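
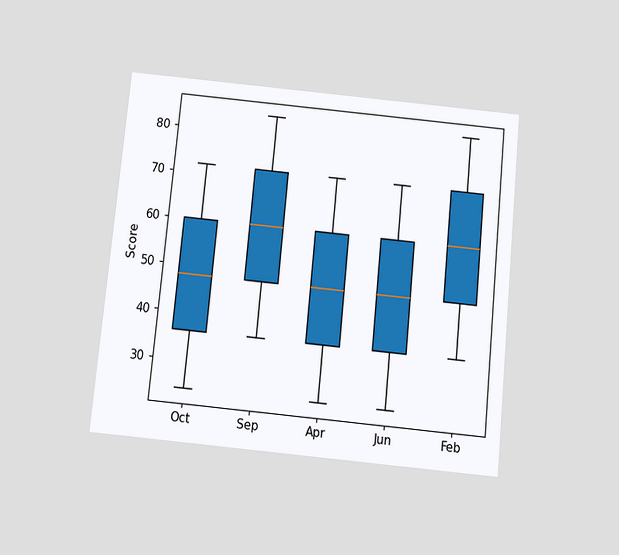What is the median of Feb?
60

The chart is tilted about 6° clockwise and viewed slightly from below. The median line in the Feb box sits at 60.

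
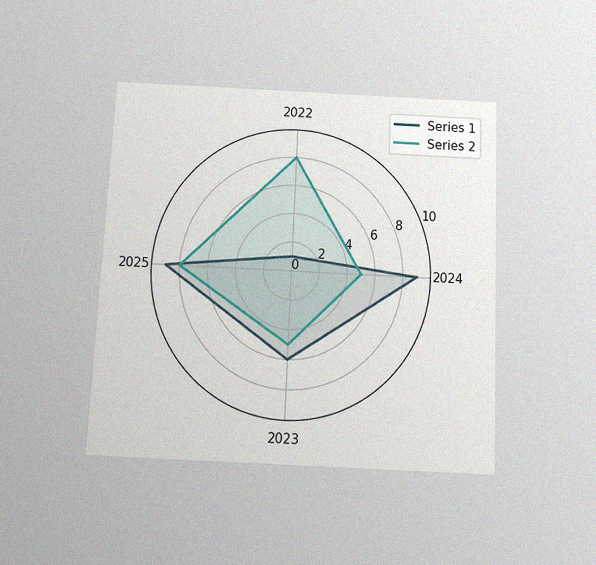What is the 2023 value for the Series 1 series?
6

The chart is tilted about 3° clockwise and viewed slightly from below, with some photo noise. On the 2023 axis, Series 1 reaches 6.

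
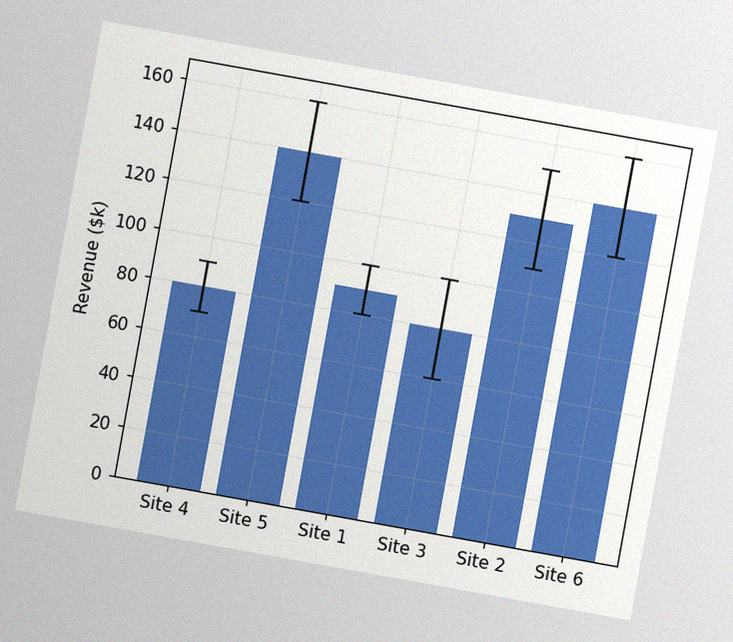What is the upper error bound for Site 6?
$160k

The chart is tilted about 10° clockwise, with some photo noise. The Site 6 bar's upper whisker reaches $160k.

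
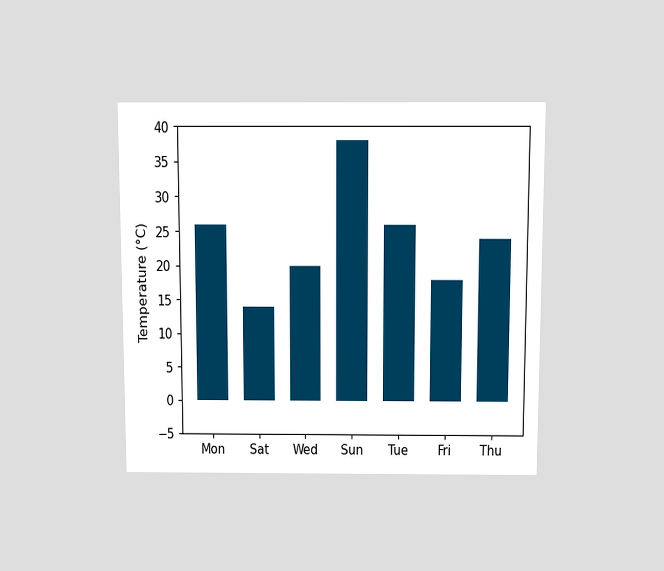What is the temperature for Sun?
The chart is viewed slightly from above. Reading along the chart's y-axis, the Sun bar reaches 38°C.

38°C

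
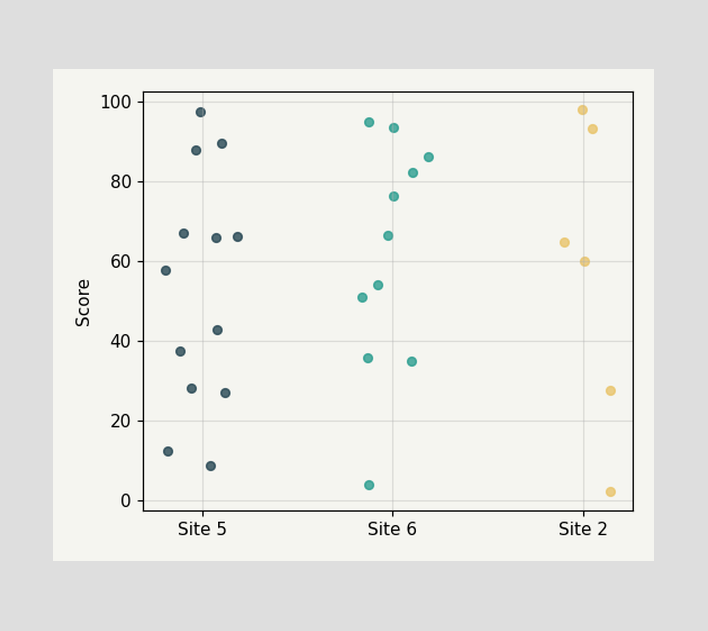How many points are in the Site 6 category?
11

Counting the markers in the Site 6 column gives 11.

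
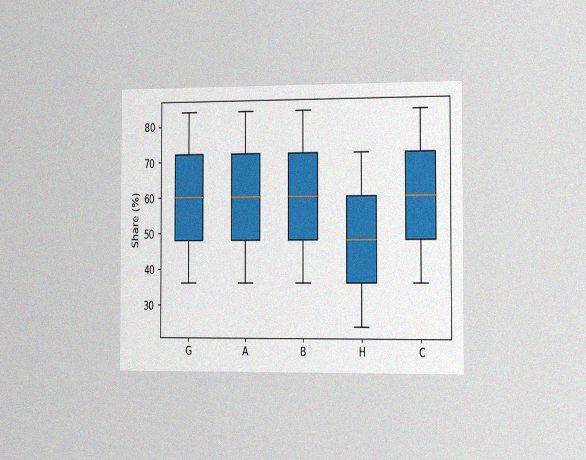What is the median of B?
60%

The chart is viewed slightly from the right, with some photo noise. The median line in the B box sits at 60%.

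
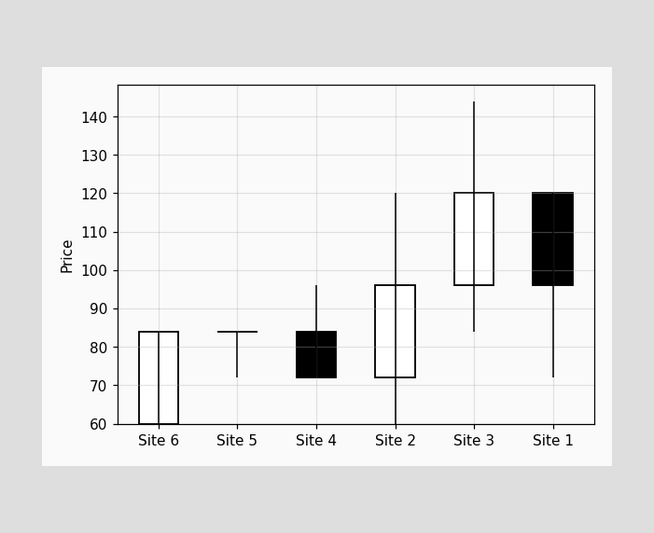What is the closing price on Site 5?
The Site 5 candle closes at 84.

84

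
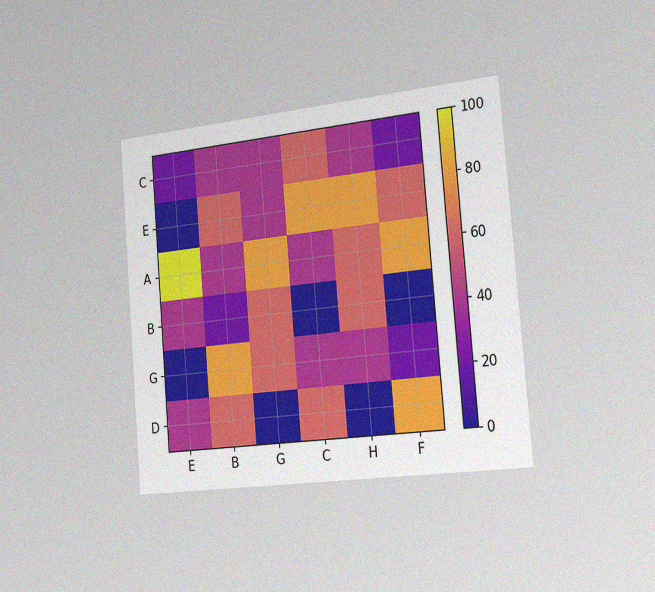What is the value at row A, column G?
80

The chart is tilted about 5° counter-clockwise and viewed slightly from the right, with some photo noise. Matching cell (A, G) against the colorbar gives 80.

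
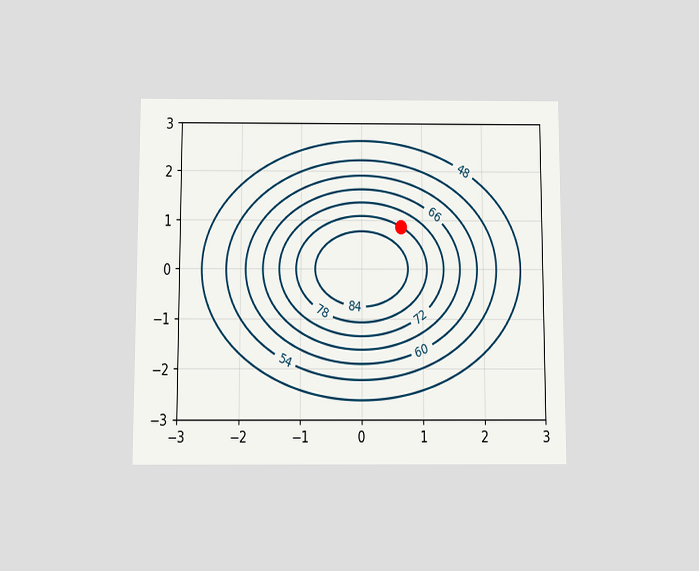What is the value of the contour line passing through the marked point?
The chart is viewed slightly from below. The marked point sits on the contour labelled 78.

78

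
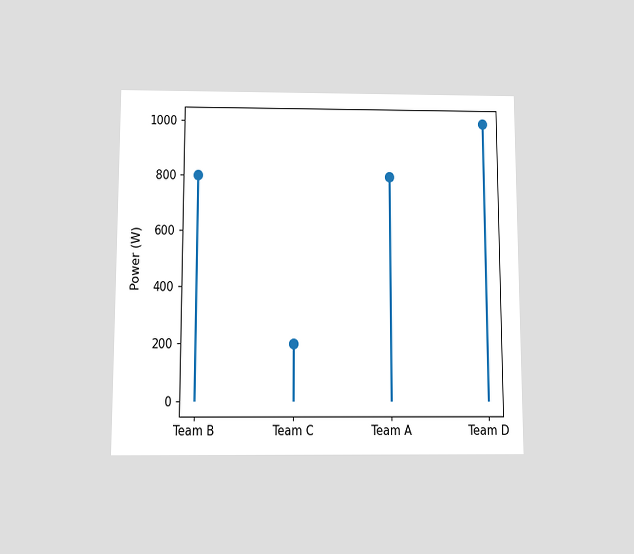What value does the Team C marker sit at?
The chart is viewed slightly from below. The Team C marker sits at 200W.

200W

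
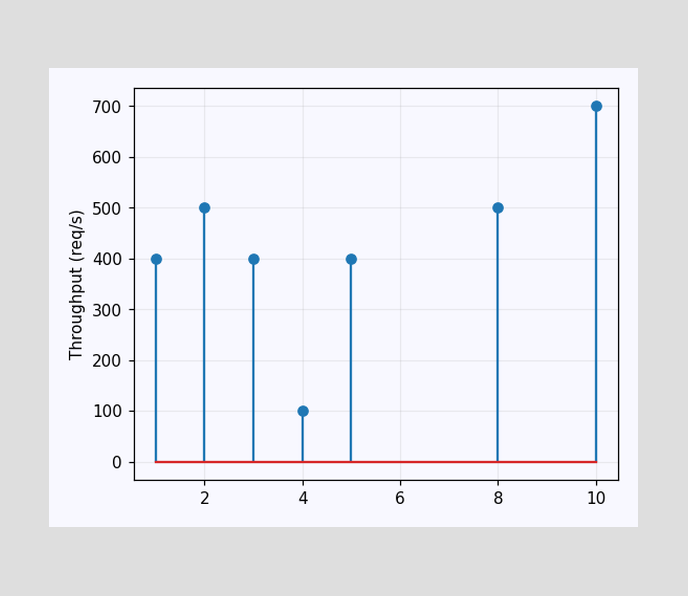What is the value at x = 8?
The stem at x=8 reaches 500req/s.

500req/s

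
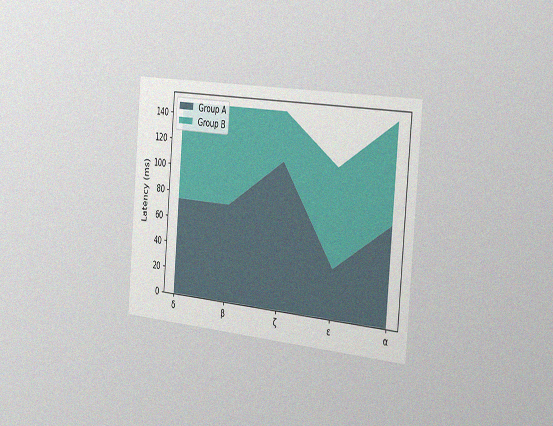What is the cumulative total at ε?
111ms

The chart is tilted about 5° clockwise and viewed slightly from the right, with some photo noise. The stacked total at ε reaches 111ms.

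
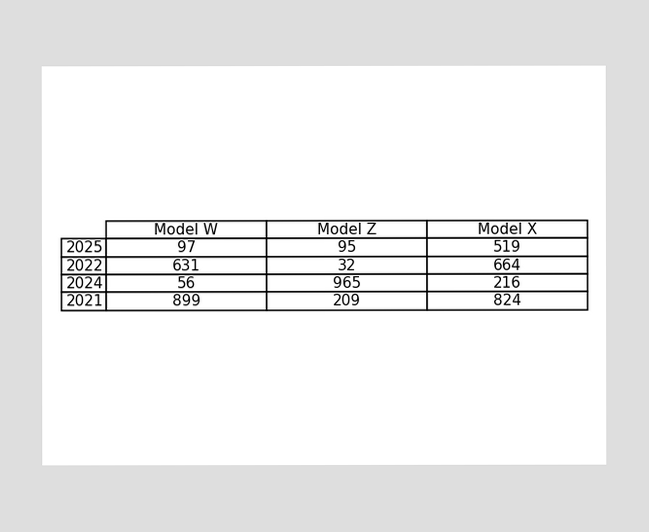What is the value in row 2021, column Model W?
The (2021, Model W) cell reads 899.

899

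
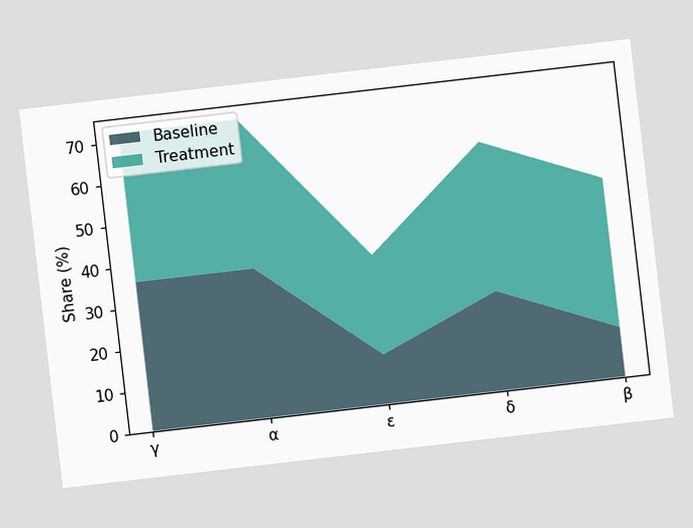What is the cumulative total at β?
48%

The chart is tilted about 7° counter-clockwise. The stacked total at β reaches 48%.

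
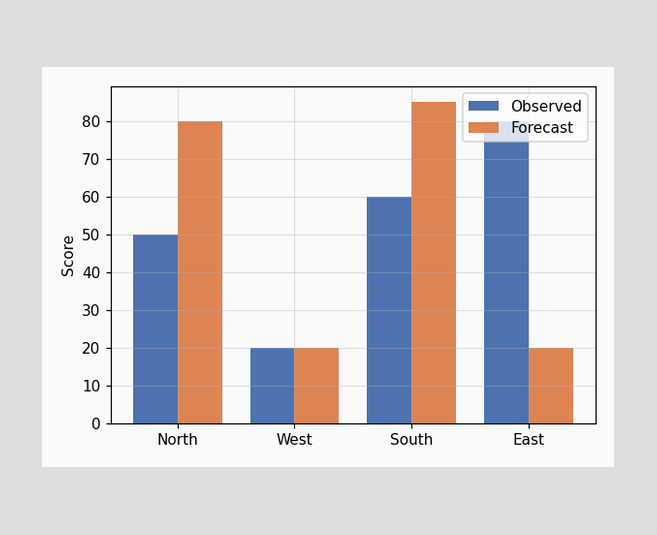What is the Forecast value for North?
The Forecast bar at North reaches 80 on the y-axis.

80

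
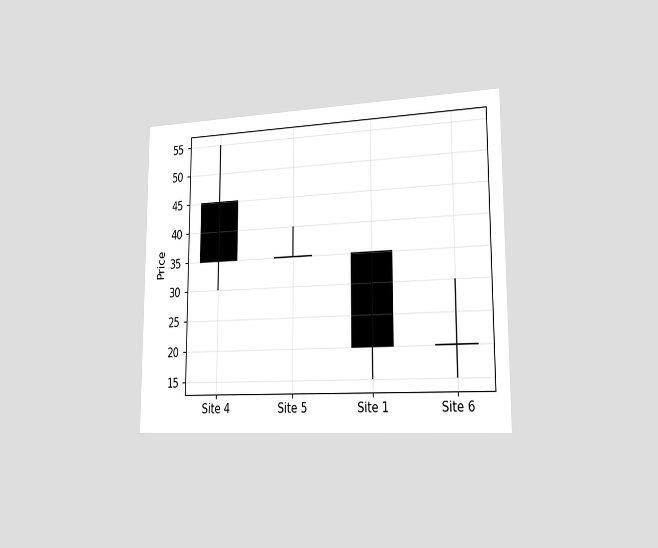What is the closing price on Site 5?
35

The chart is viewed slightly from the right. The Site 5 candle closes at 35.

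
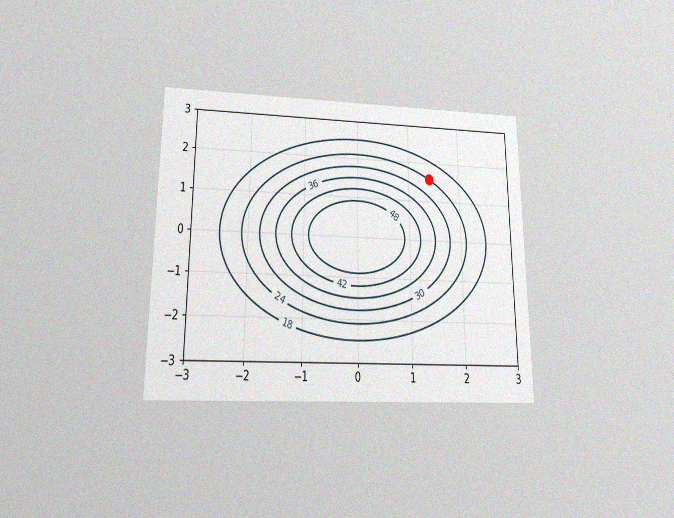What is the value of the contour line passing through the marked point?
24

The chart is viewed slightly from below, with some photo noise. The marked point sits on the contour labelled 24.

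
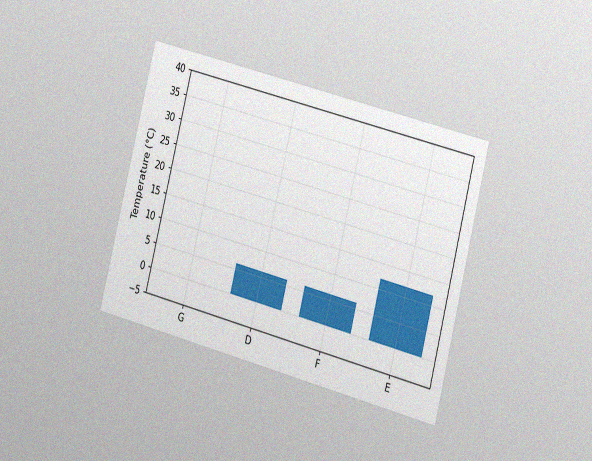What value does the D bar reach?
The chart is tilted about 14° clockwise and viewed slightly from the right, with some photo noise. Reading along the chart's y-axis, the D bar reaches 6°C.

6°C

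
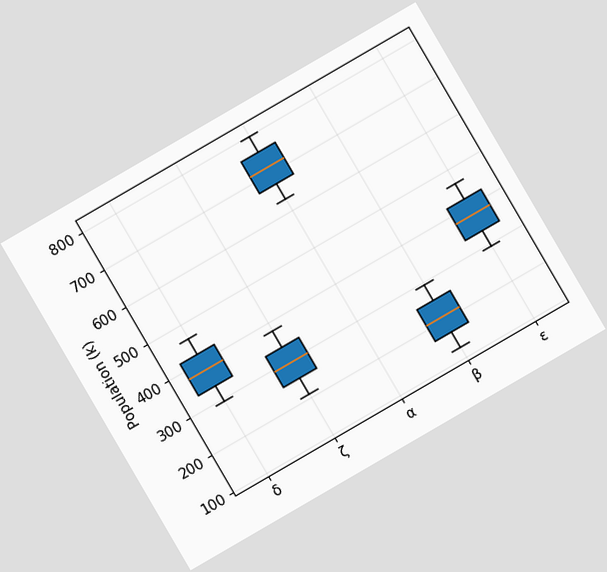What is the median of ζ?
The chart is tilted about 30° counter-clockwise. The median line in the ζ box sits at 294k.

294k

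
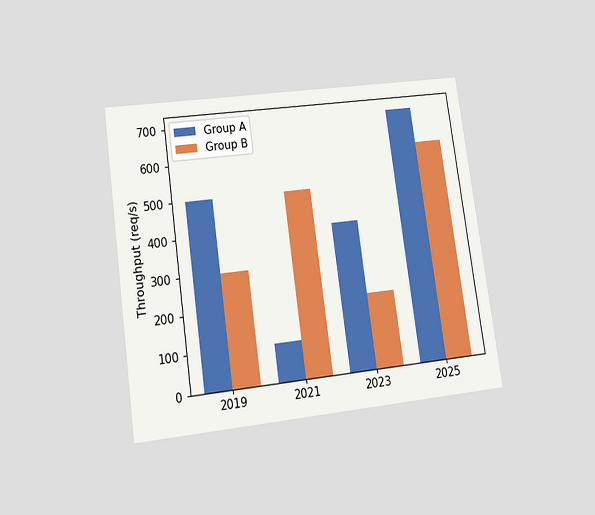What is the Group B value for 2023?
200req/s

The chart is tilted about 8° counter-clockwise and viewed at a slight angle. The Group B bar at 2023 reaches 200req/s on the y-axis.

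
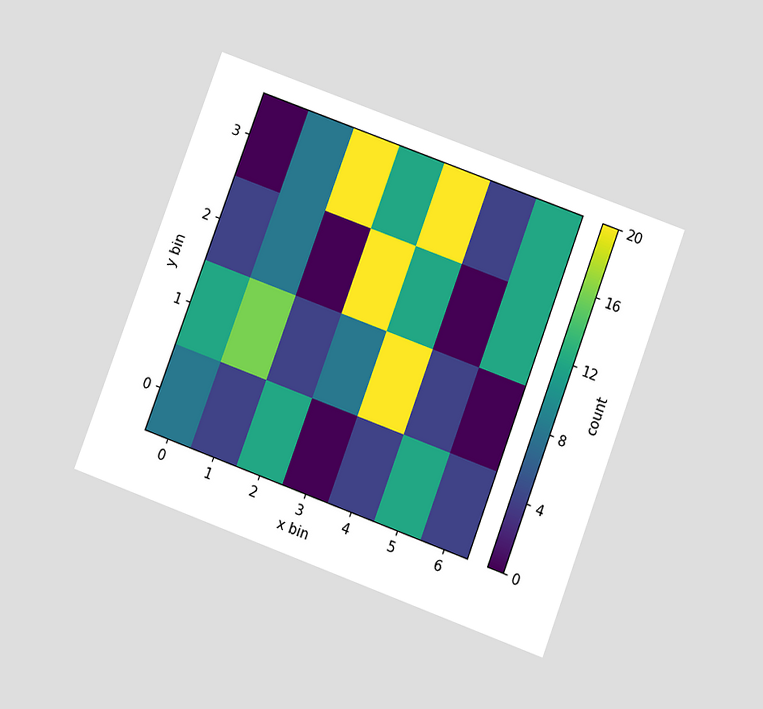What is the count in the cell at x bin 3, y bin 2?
20

The chart is tilted about 20° clockwise and viewed slightly from below. Matching the cell (3, 2) against the colorbar gives 20.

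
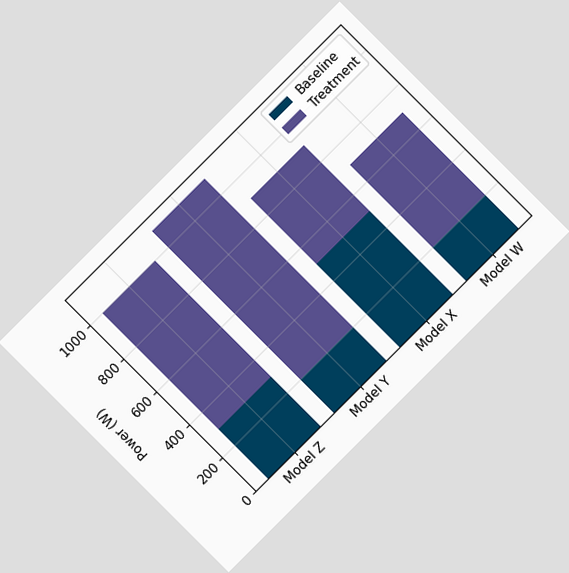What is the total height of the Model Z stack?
1000W

The chart is tilted about 45° counter-clockwise. The Model Z stack's top reaches 1000W on the y-axis.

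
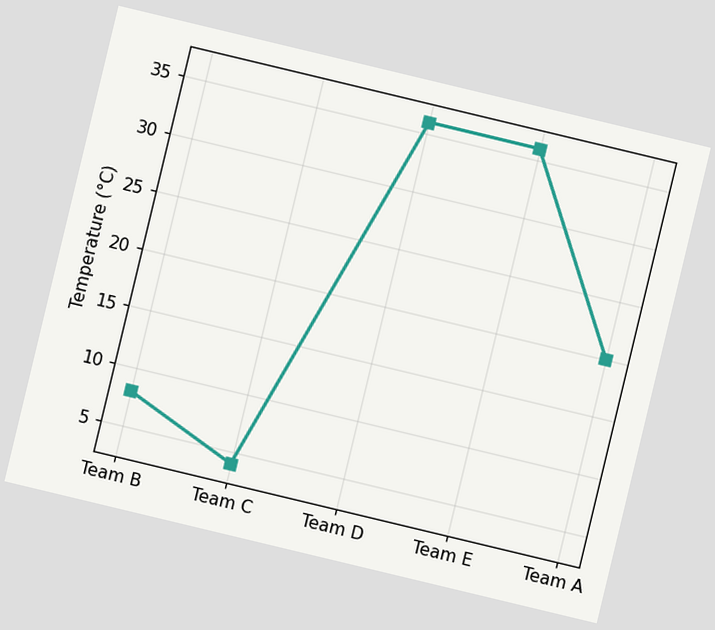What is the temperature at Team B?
8°C

The chart is tilted about 13° clockwise. At Team B, the line is at 8°C.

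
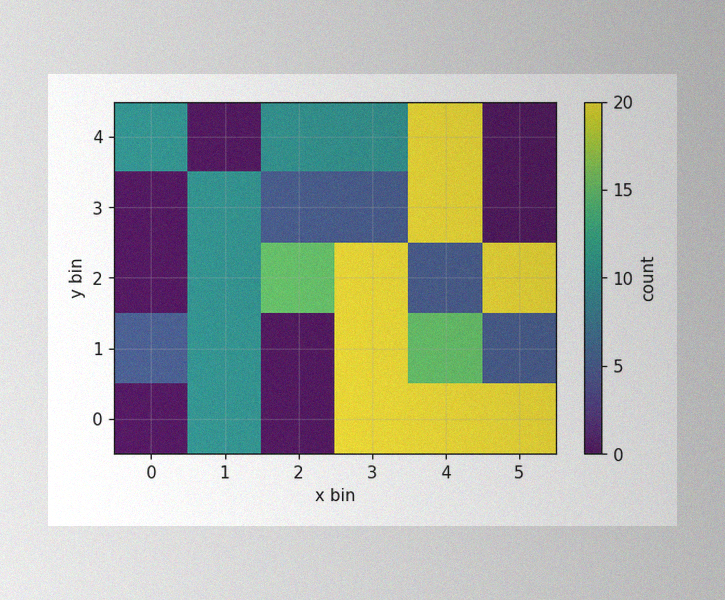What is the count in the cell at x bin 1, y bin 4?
The image has some photo noise and uneven lighting. Matching the cell (1, 4) against the colorbar gives 0.

0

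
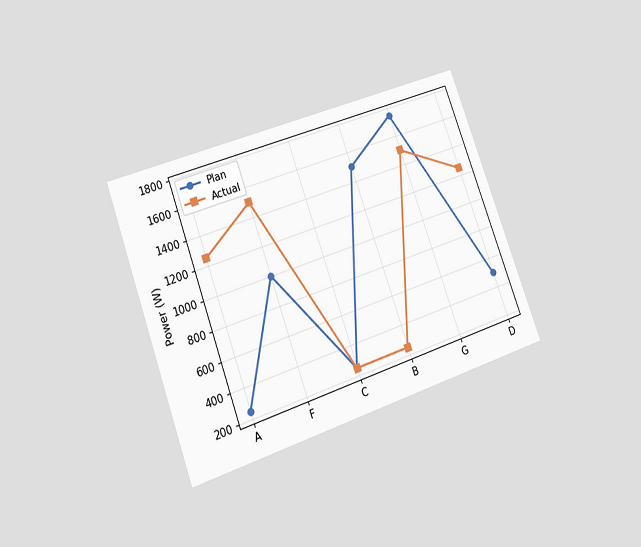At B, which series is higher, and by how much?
The chart is tilted about 20° counter-clockwise and viewed at a slight angle. At B, Plan sits above the other line by 1250W.

Plan, by 1250W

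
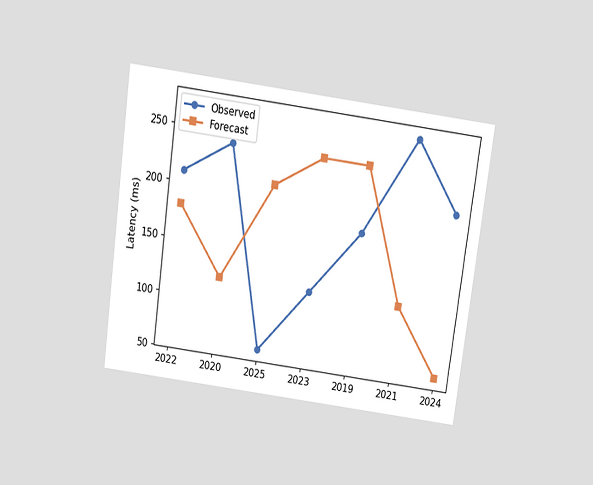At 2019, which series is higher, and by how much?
The chart is tilted about 8° clockwise and viewed slightly from above. At 2019, Forecast sits above the other line by 60ms.

Forecast, by 60ms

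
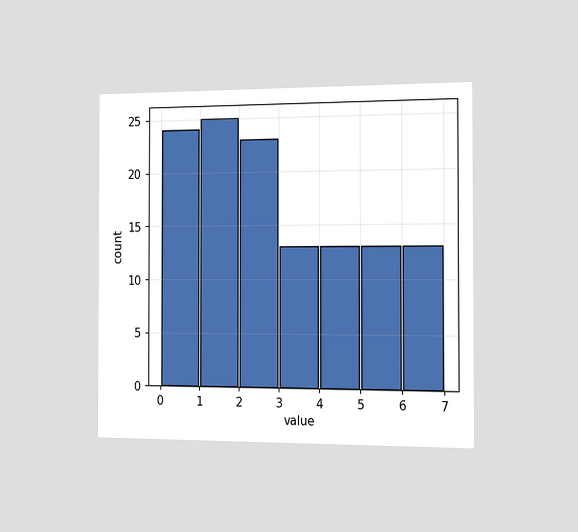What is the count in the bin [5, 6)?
The chart is viewed slightly from the right. The [5, 6) bin has height 13.

13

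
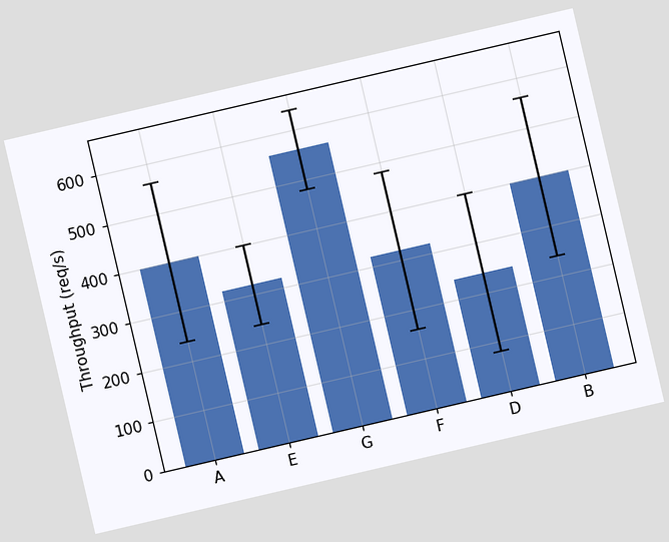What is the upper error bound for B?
560req/s

The chart is tilted about 13° counter-clockwise. The B bar's upper whisker reaches 560req/s.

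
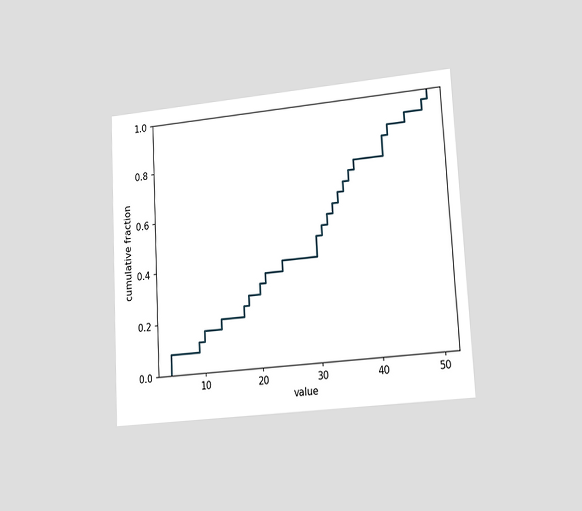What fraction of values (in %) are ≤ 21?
The chart is tilted about 3° counter-clockwise and viewed slightly from the right. At x=21 the ECDF step is at 36%.

36%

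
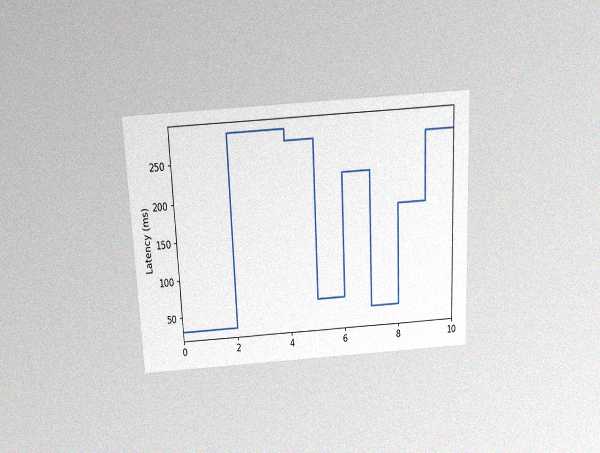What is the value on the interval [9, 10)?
The chart is tilted about 3° counter-clockwise and viewed slightly from above, with some photo noise. On [9, 10) the step sits at 270ms.

270ms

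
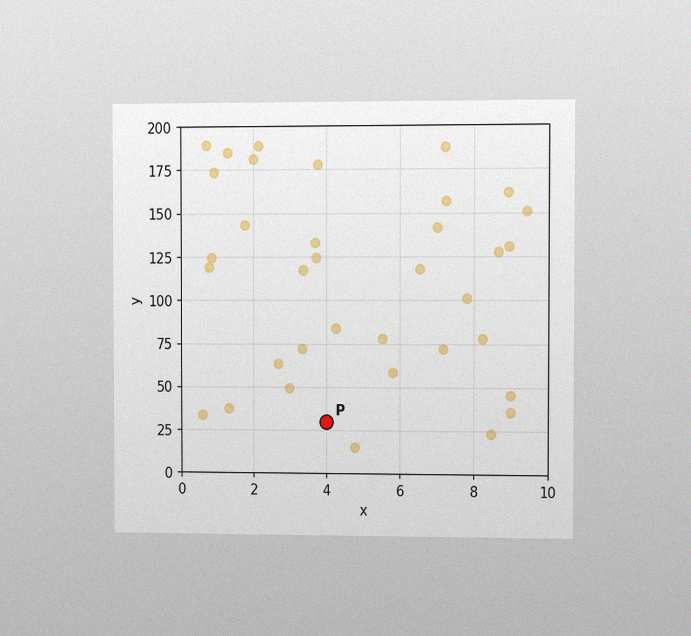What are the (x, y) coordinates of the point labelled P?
The chart is viewed slightly from the right, with some photo noise. Following the gridlines from P to each axis, P sits at (4, 30).

(4, 30)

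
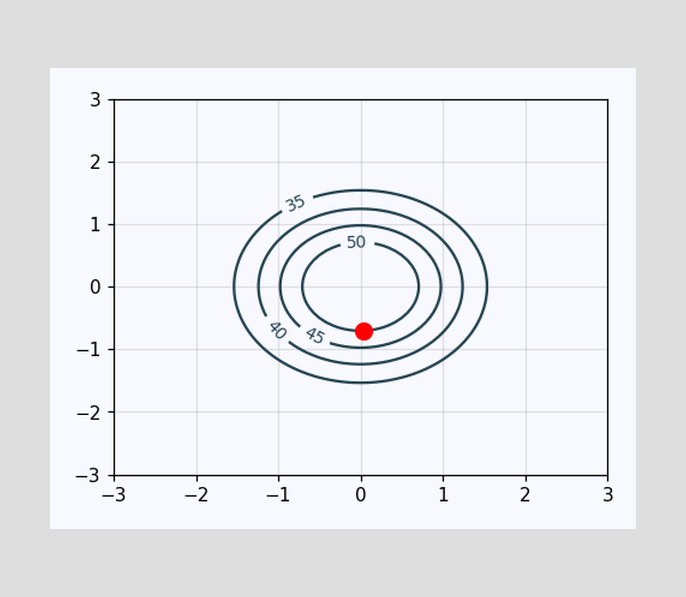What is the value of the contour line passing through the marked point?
50

The marked point sits on the contour labelled 50.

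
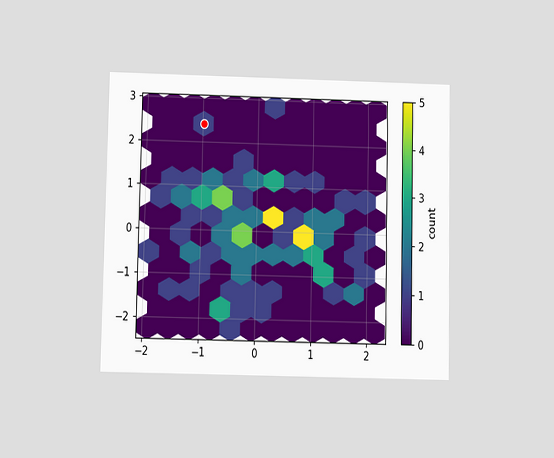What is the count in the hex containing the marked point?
The chart is viewed slightly from below. The marked hex reads 1 on the colorbar.

1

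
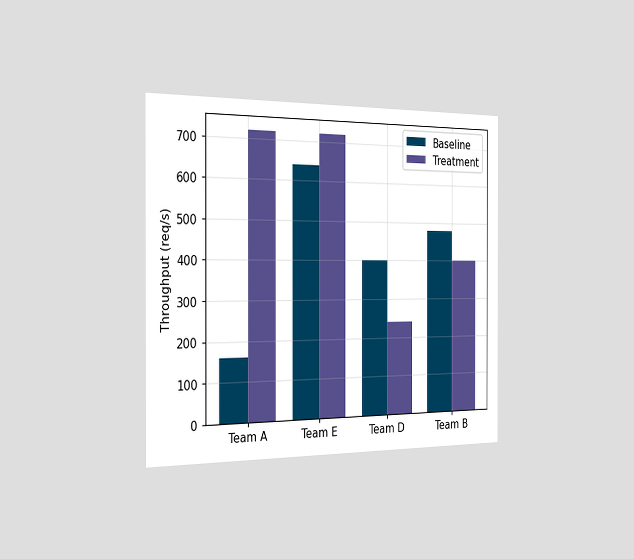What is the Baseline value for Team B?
The chart is viewed slightly from the left. The Baseline bar at Team B reaches 480req/s on the y-axis.

480req/s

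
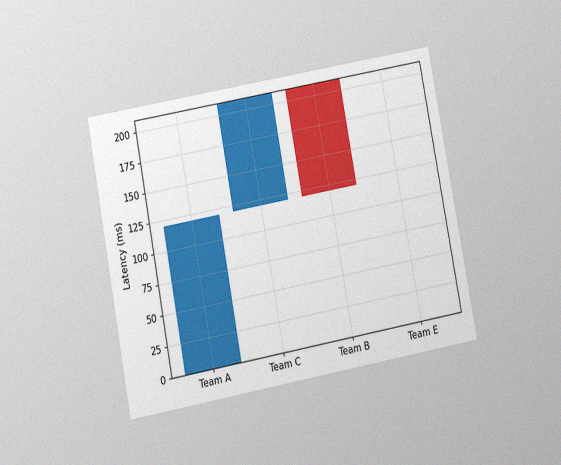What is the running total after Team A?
120ms

The chart is tilted about 11° counter-clockwise and viewed at a slight angle, with some photo noise. After Team A the running total reaches 120ms.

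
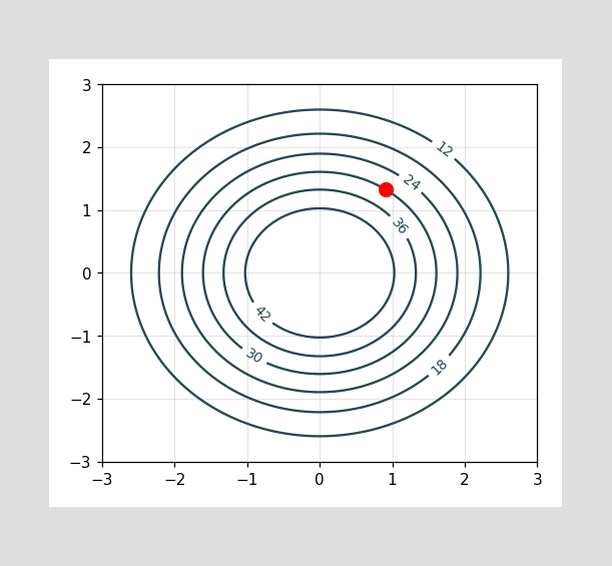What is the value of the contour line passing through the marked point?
30

The marked point sits on the contour labelled 30.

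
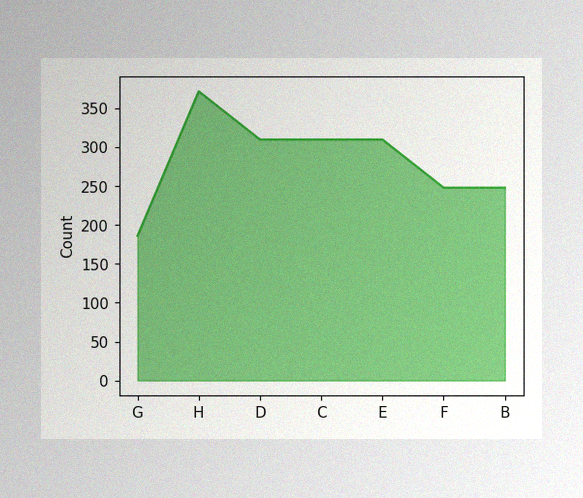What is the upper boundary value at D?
310

The image has some photo noise and uneven lighting. At D the upper boundary is at 310.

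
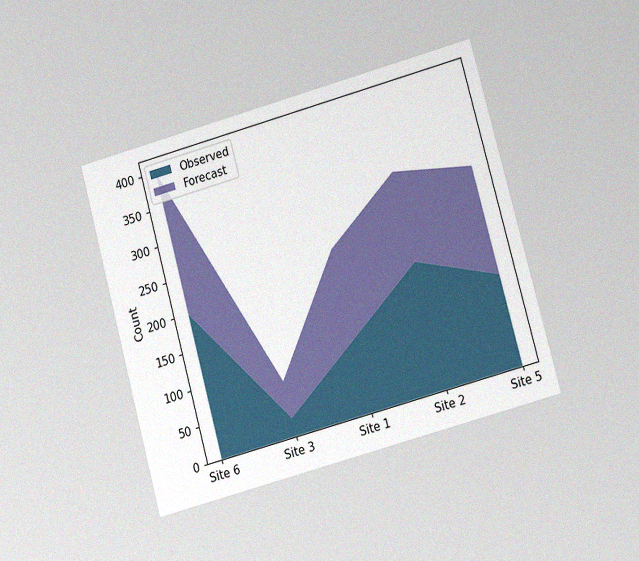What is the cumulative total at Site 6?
400

The chart is tilted about 15° counter-clockwise and viewed at a slight angle, with some photo noise. The stacked total at Site 6 reaches 400.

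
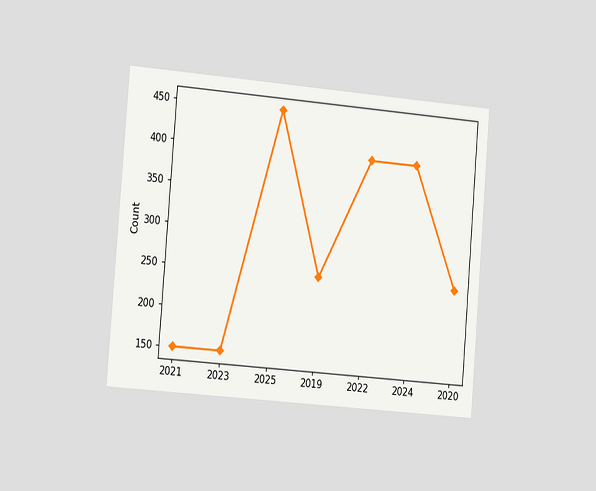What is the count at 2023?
150

The chart is tilted about 5° clockwise and viewed slightly from the left. At 2023, the line is at 150.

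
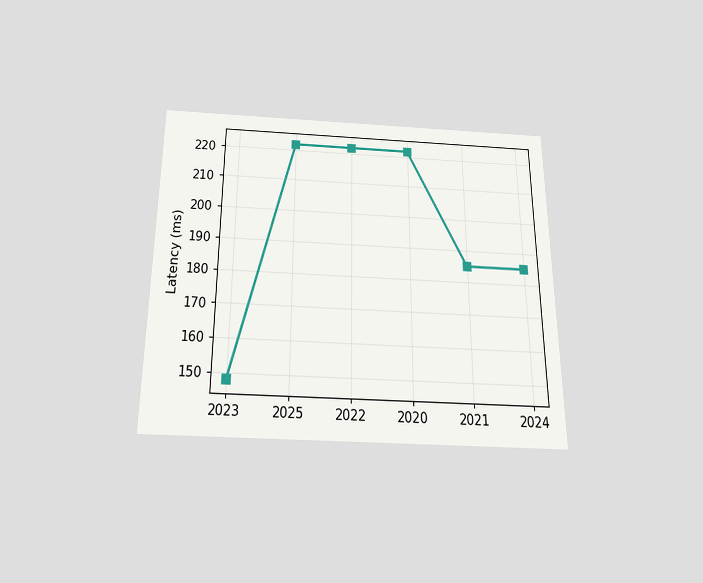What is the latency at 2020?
The chart is viewed slightly from below. At 2020, the line is at 222ms.

222ms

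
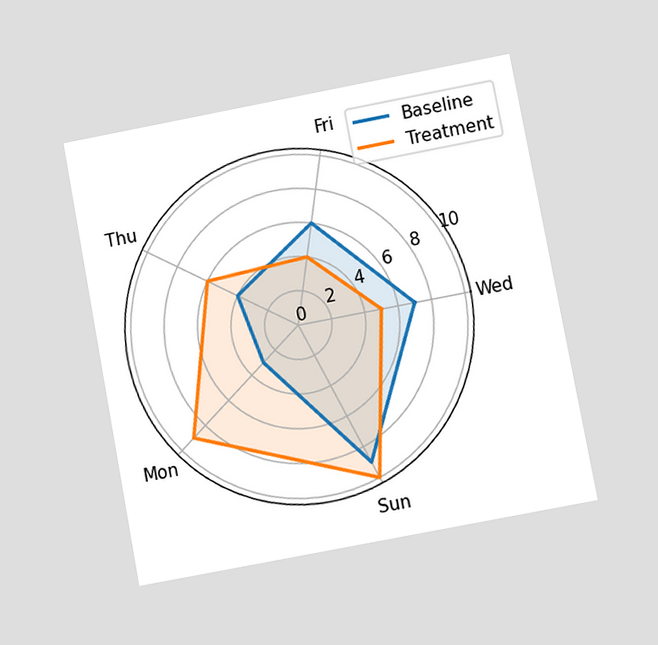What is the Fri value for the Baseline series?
The chart is tilted about 11° counter-clockwise and viewed at a slight angle. On the Fri axis, Baseline reaches 6.

6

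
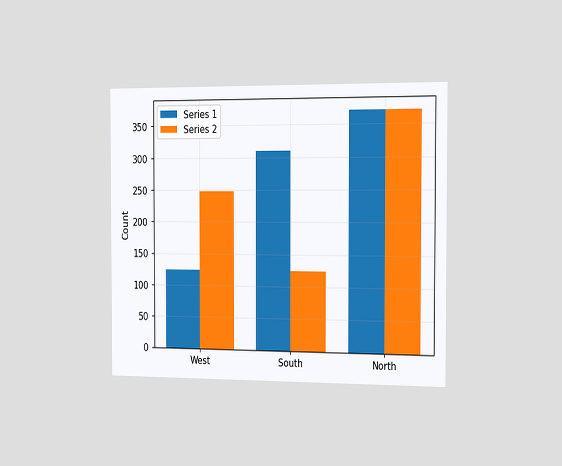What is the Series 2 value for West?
The chart is viewed slightly from the right. The Series 2 bar at West reaches 248 on the y-axis.

248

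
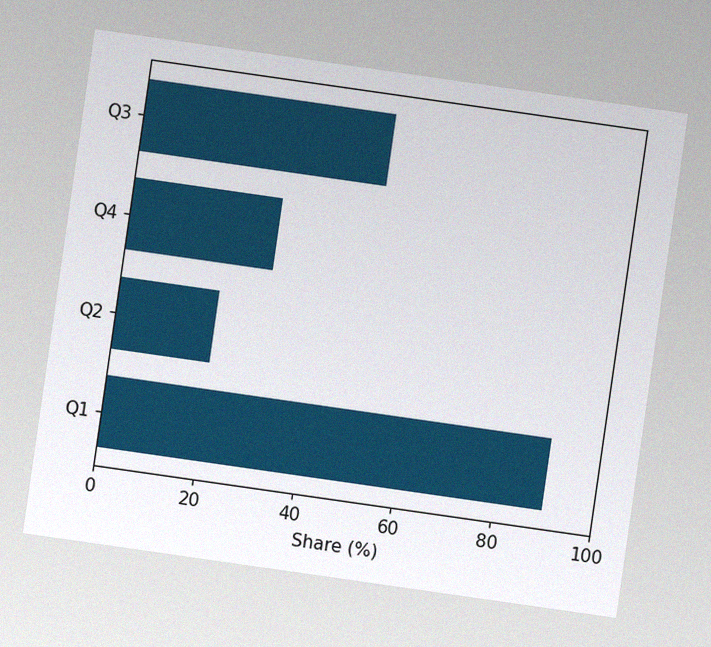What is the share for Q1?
The chart is tilted about 8° clockwise, with some photo noise. Reading along the chart's x-axis, the Q1 bar reaches 90%.

90%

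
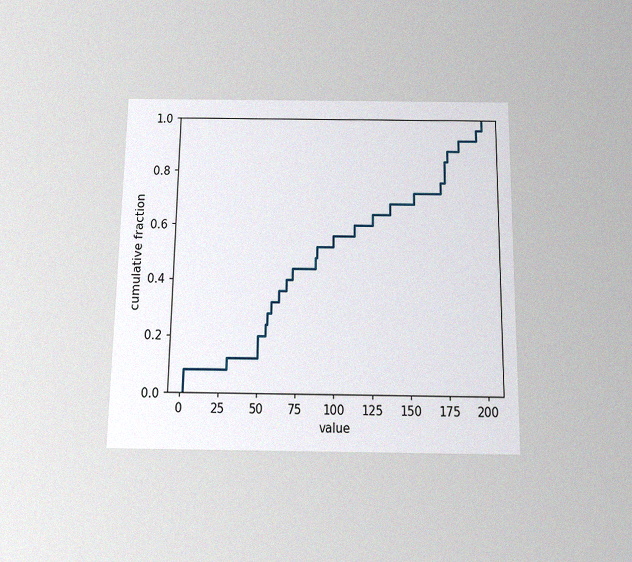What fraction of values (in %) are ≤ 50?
20%

The chart is viewed slightly from below, with some photo noise. At x=50 the ECDF step is at 20%.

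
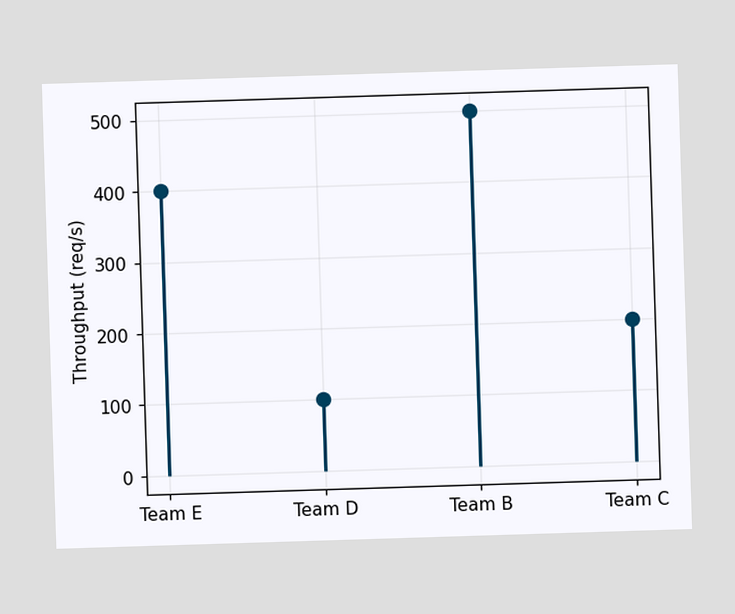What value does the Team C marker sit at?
200req/s

The Team C marker sits at 200req/s.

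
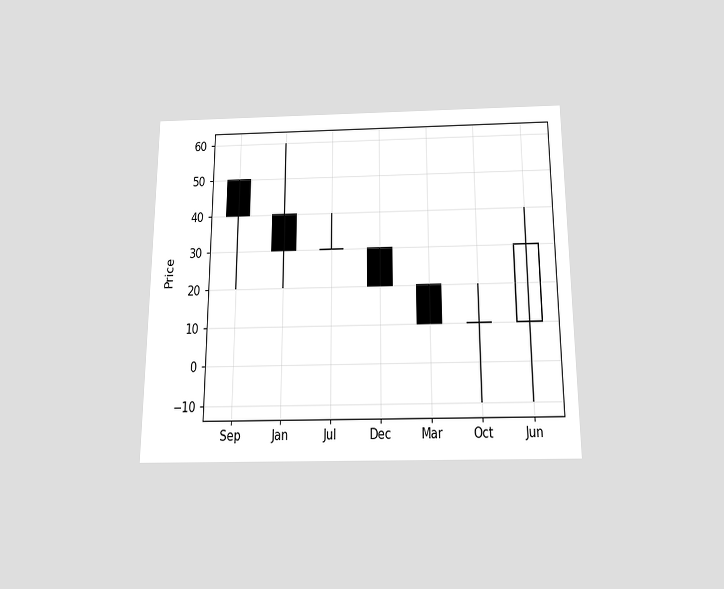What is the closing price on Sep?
The chart is viewed slightly from below. The Sep candle closes at 40.

40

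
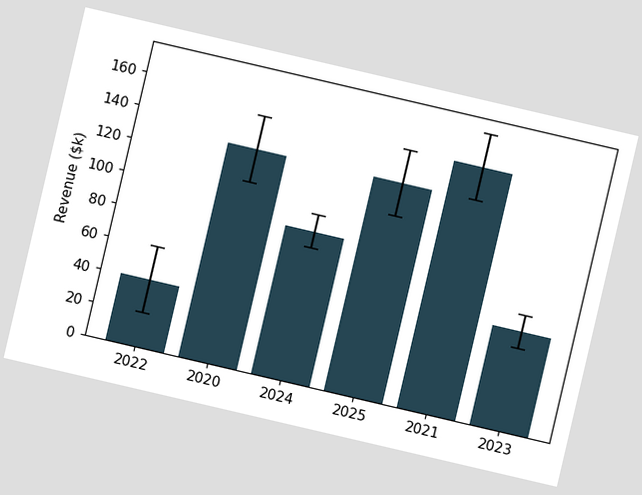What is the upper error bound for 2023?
The chart is tilted about 13° clockwise. The 2023 bar's upper whisker reaches $70k.

$70k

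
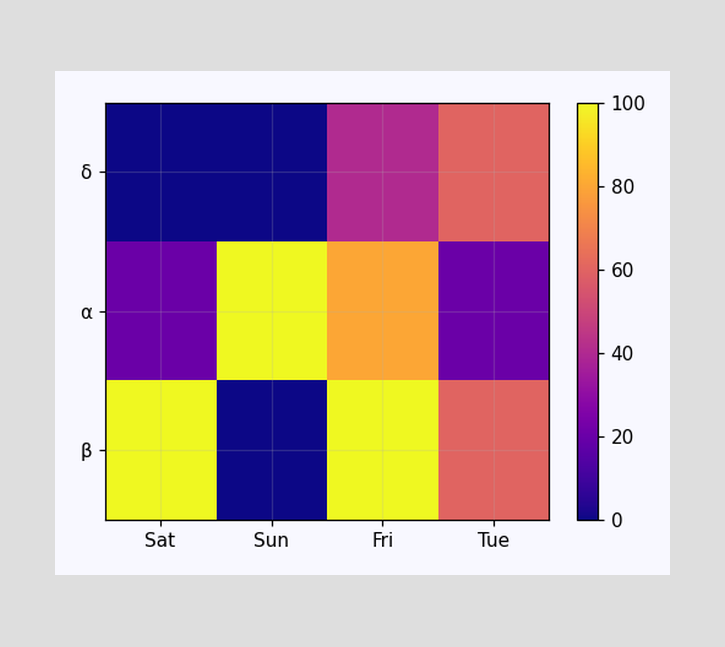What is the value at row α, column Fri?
Matching cell (α, Fri) against the colorbar gives 80.

80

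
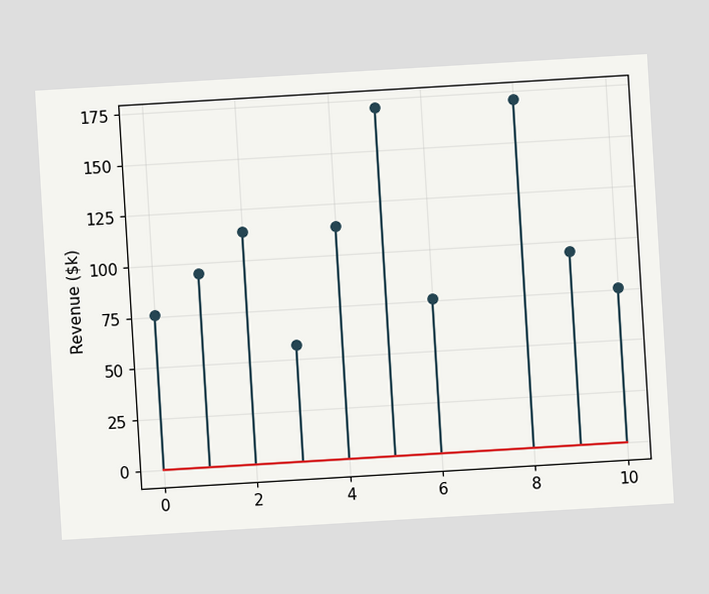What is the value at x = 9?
The chart is tilted about 3° counter-clockwise. The stem at x=9 reaches $95k.

$95k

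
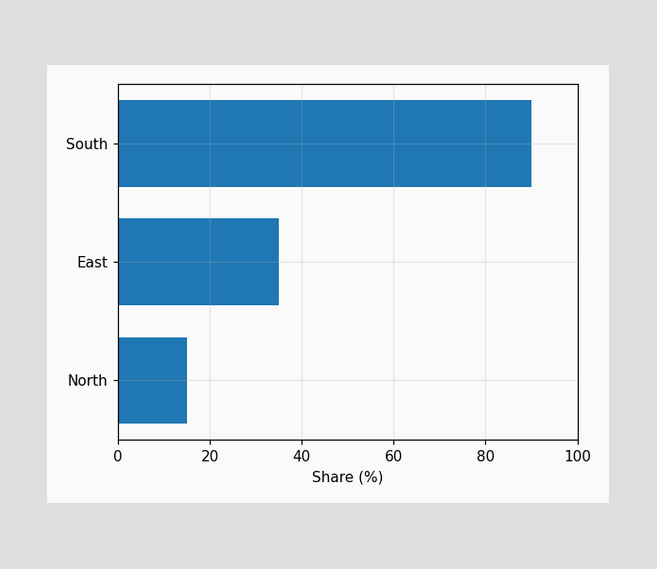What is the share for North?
Reading along the chart's x-axis, the North bar reaches 15%.

15%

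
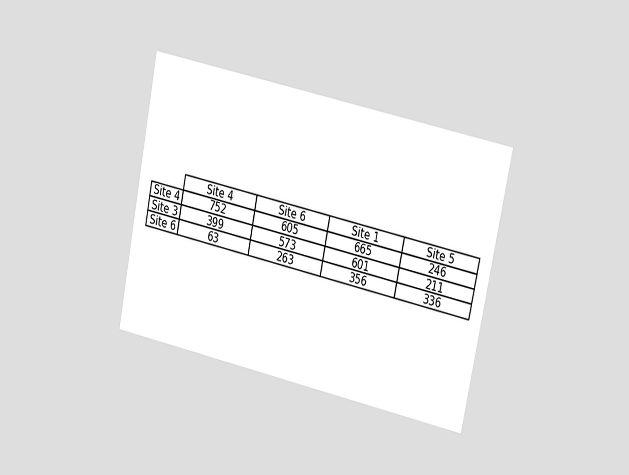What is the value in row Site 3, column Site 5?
211

The chart is tilted about 12° clockwise and viewed at a slight angle. The (Site 3, Site 5) cell reads 211.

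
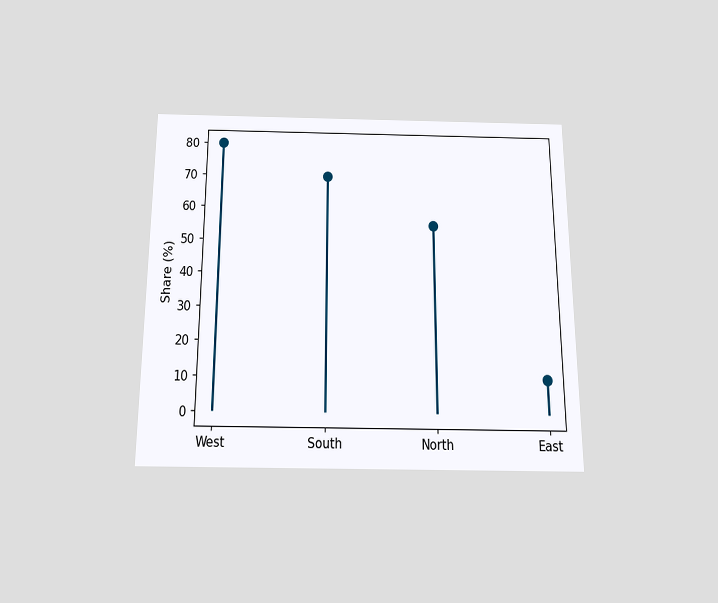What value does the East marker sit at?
The chart is viewed slightly from below. The East marker sits at 10%.

10%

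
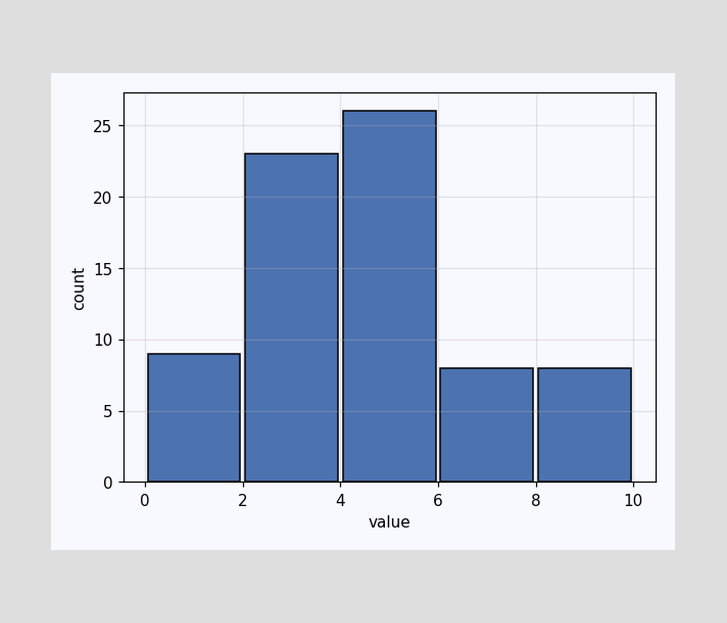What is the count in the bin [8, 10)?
The [8, 10) bin has height 8.

8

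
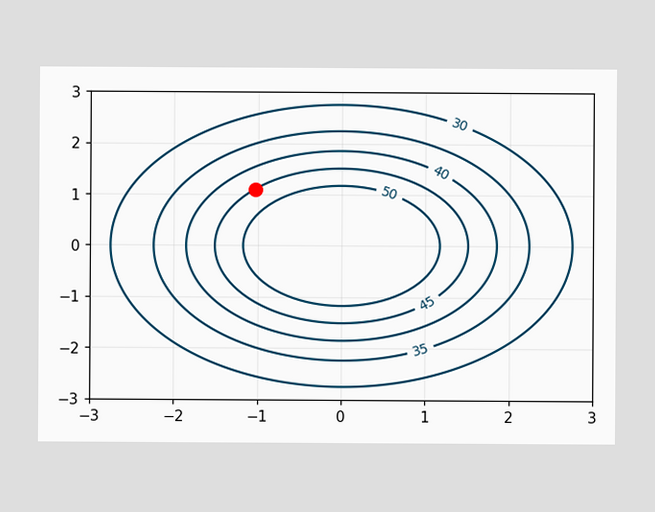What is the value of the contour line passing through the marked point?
45

The marked point sits on the contour labelled 45.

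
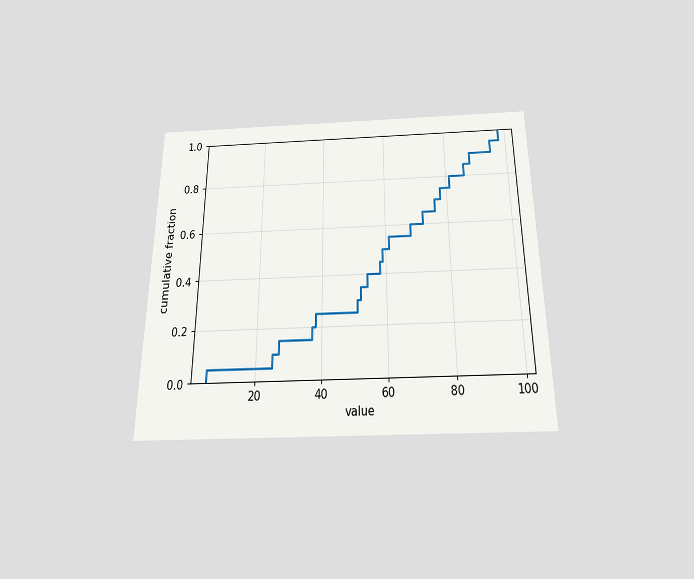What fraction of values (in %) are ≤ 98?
The chart is viewed slightly from below. At x=98 the ECDF step is at 100%.

100%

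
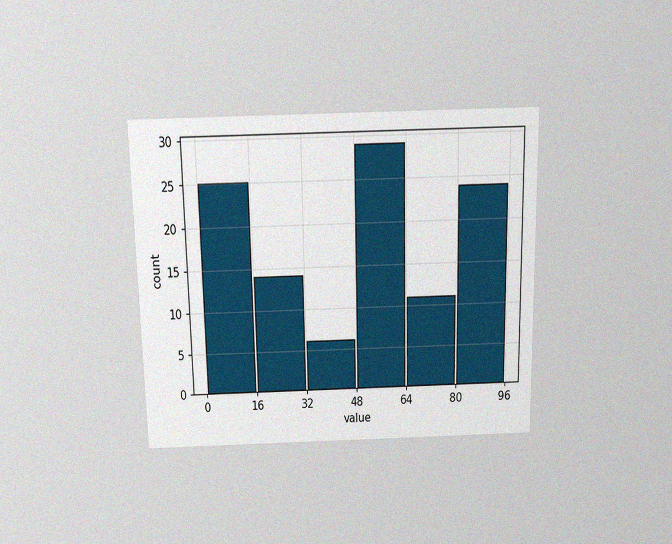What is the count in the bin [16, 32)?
The chart is viewed slightly from above, with some photo noise. The [16, 32) bin has height 14.

14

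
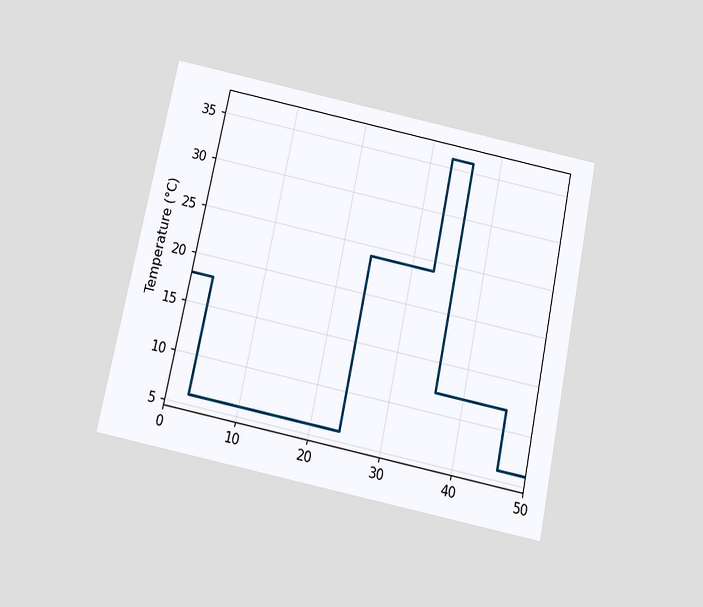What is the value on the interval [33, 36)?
The chart is tilted about 12° clockwise and viewed slightly from below. On [33, 36) the step sits at 36°C.

36°C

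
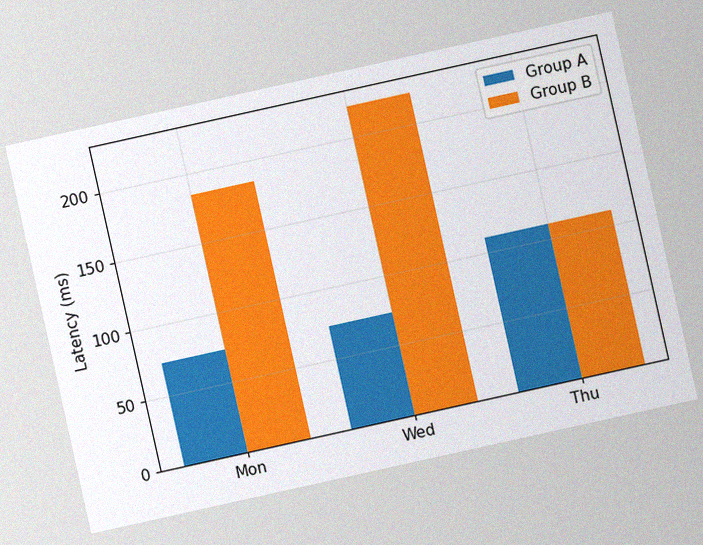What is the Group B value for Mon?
185ms

The chart is tilted about 13° counter-clockwise, with some photo noise. The Group B bar at Mon reaches 185ms on the y-axis.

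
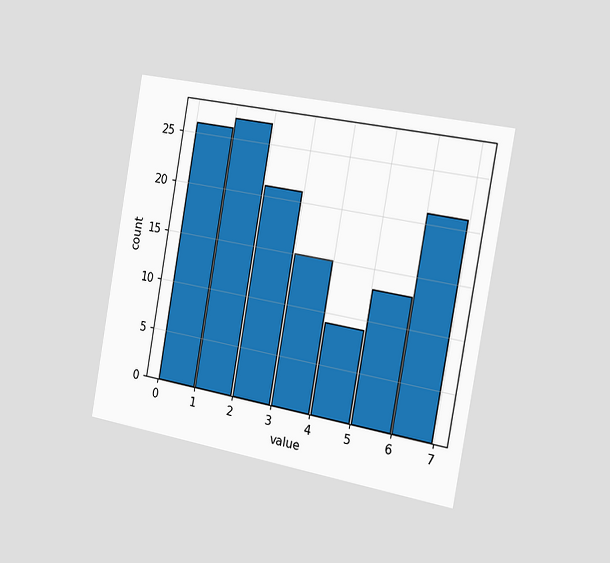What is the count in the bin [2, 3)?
21

The chart is tilted about 10° clockwise and viewed slightly from the right. The [2, 3) bin has height 21.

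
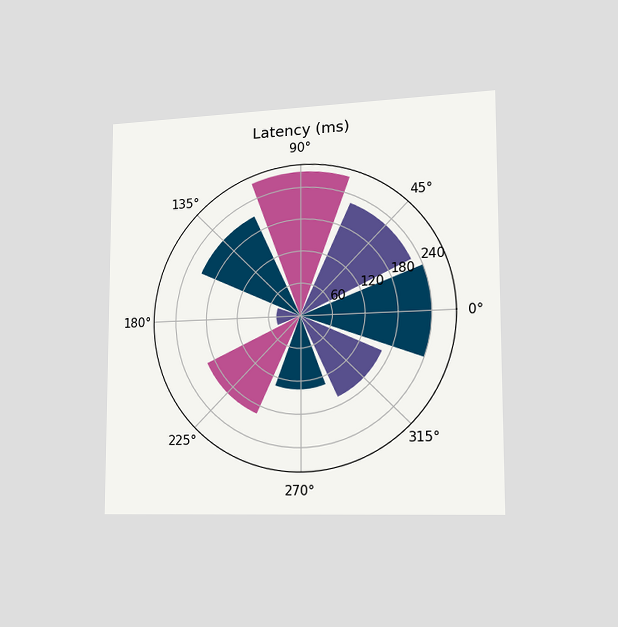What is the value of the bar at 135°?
The chart is viewed slightly from the right. The bar at 135° reaches 210ms on the radial axis.

210ms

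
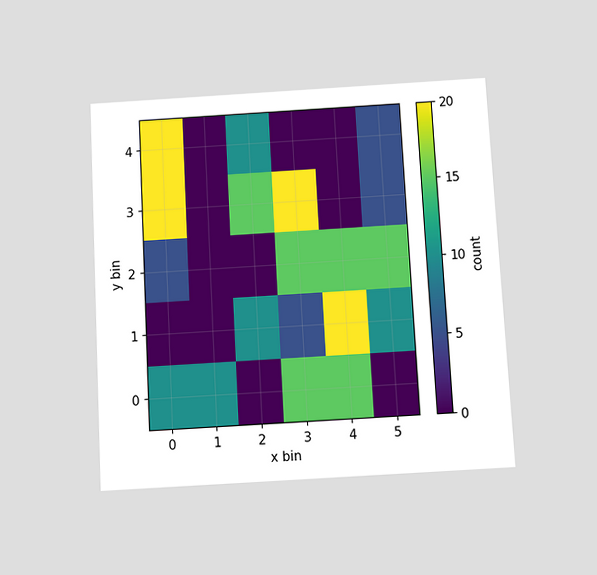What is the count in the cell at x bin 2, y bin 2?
The chart is tilted about 3° counter-clockwise and viewed slightly from below. Matching the cell (2, 2) against the colorbar gives 0.

0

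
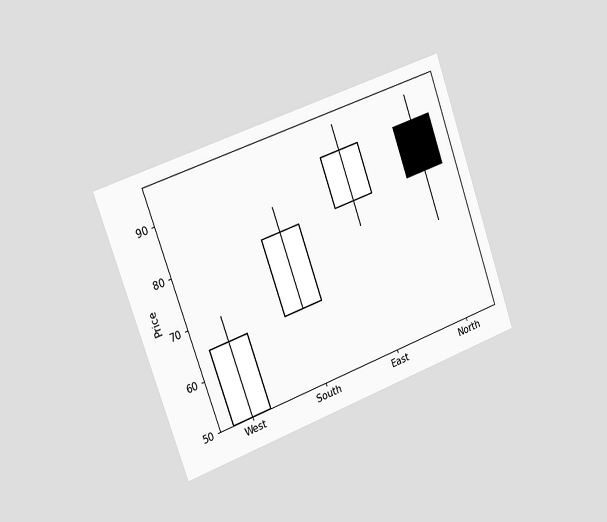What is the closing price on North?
80

The chart is tilted about 20° counter-clockwise and viewed slightly from the left. The North candle closes at 80.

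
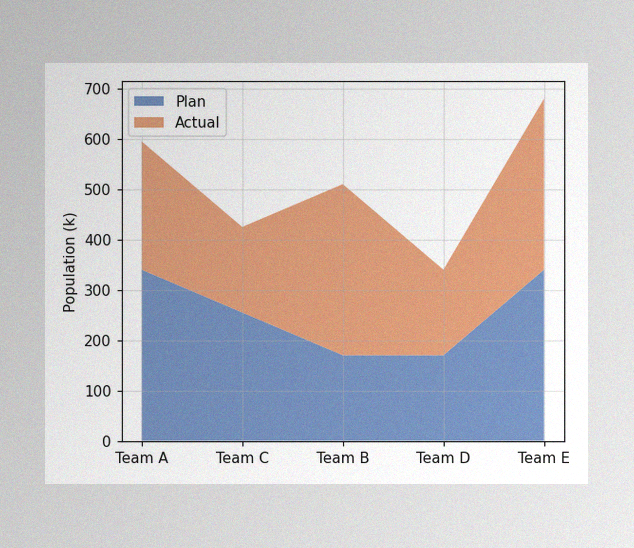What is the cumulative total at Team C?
The image has some photo noise and uneven lighting. The stacked total at Team C reaches 425k.

425k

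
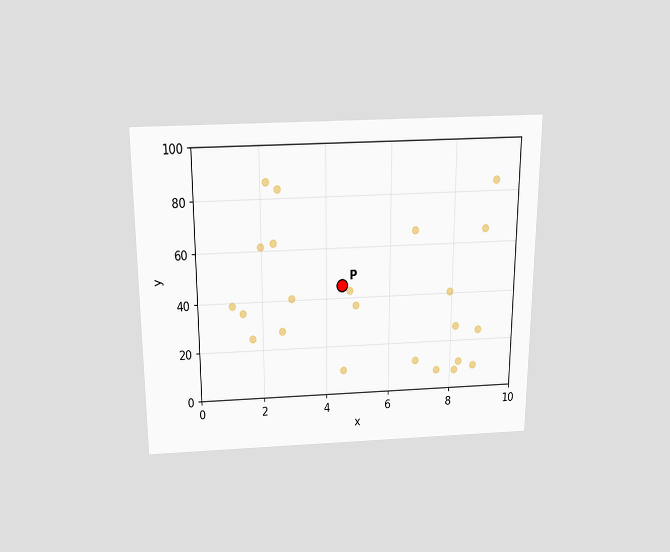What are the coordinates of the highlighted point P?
The chart is viewed slightly from above. Following the gridlines from P to each axis, P sits at (4.5, 45).

(4.5, 45)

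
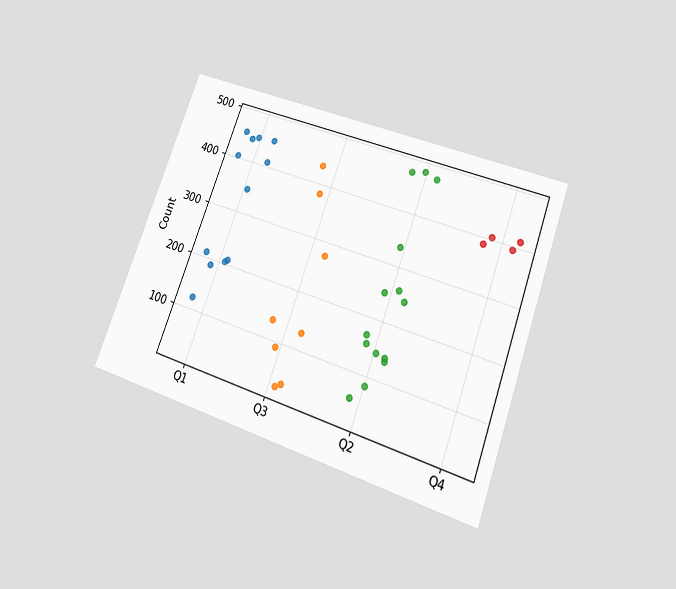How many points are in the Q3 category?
8

The chart is tilted about 20° clockwise and viewed slightly from below. Counting the markers in the Q3 column gives 8.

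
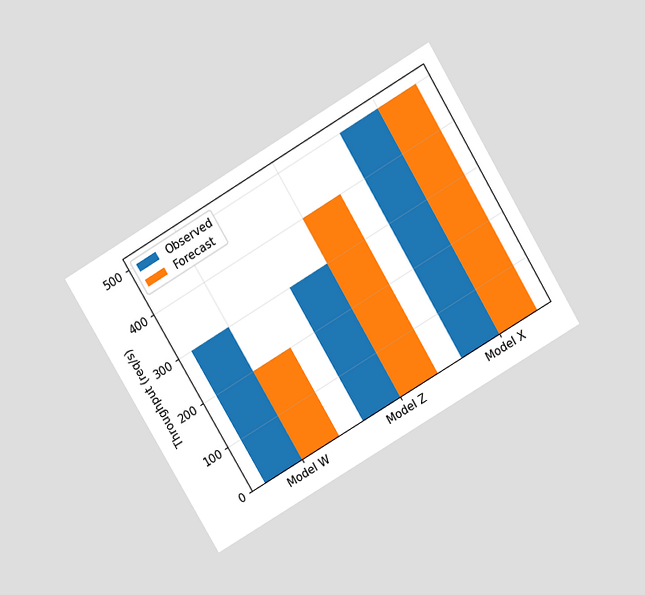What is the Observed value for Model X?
500req/s

The chart is tilted about 31° counter-clockwise and viewed at a slight angle. The Observed bar at Model X reaches 500req/s on the y-axis.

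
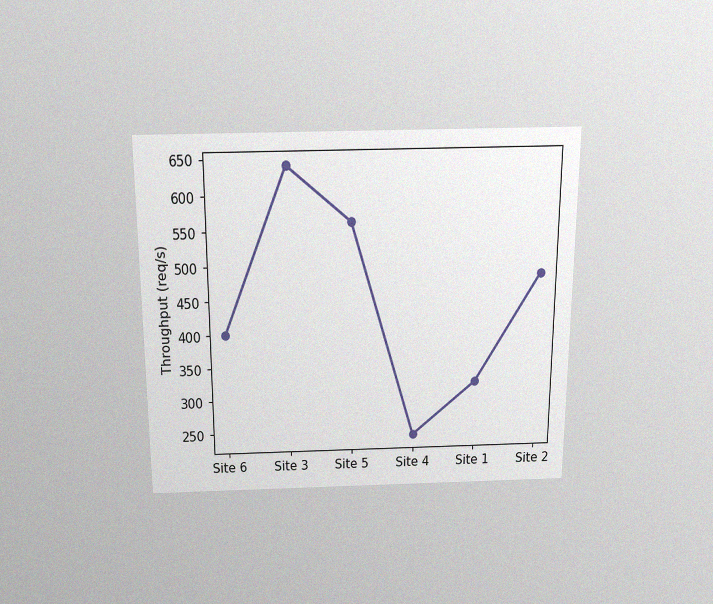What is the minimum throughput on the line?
240req/s

The chart is viewed slightly from above, with some photo noise. The lowest point is at Site 4, and reading across to the y-axis gives 240req/s.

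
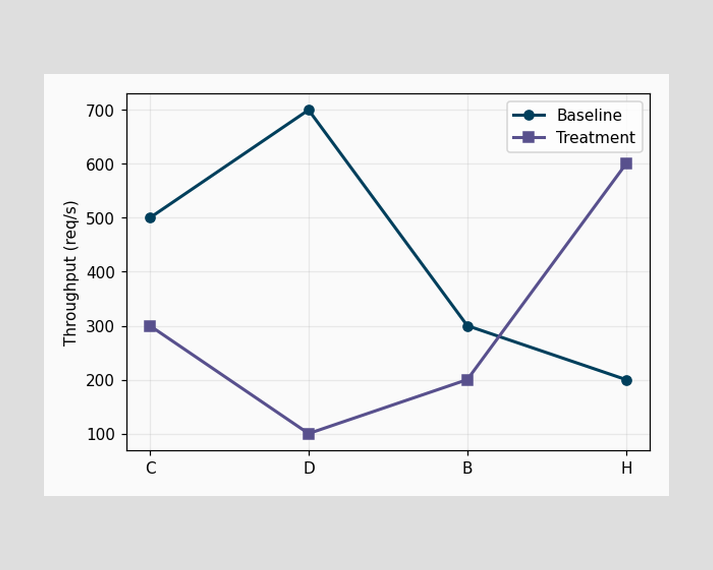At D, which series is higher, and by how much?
Baseline, by 600req/s

At D, Baseline sits above the other line by 600req/s.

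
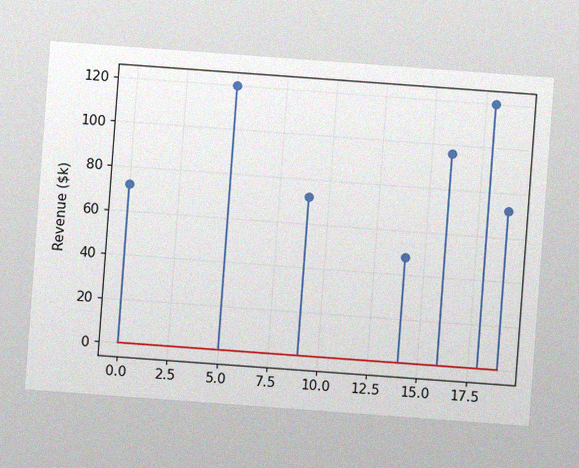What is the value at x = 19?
The chart is tilted about 4° clockwise, with some photo noise. The stem at x=19 reaches $72k.

$72k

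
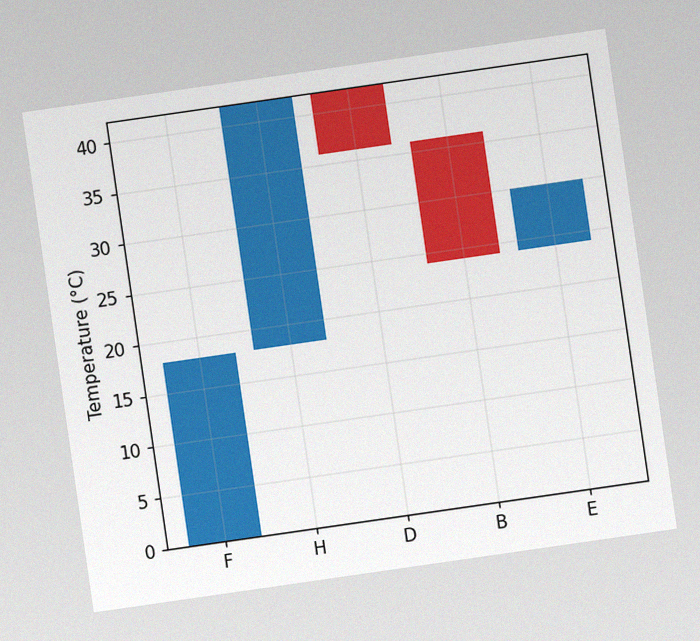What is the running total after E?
30°C

The chart is tilted about 8° counter-clockwise, with some photo noise. After E the running total reaches 30°C.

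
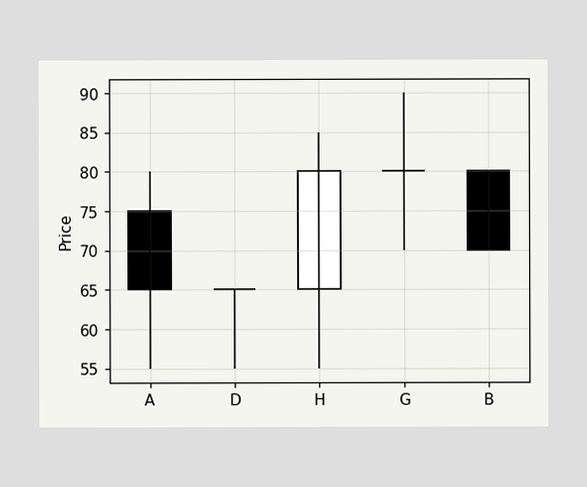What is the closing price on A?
65

The A candle closes at 65.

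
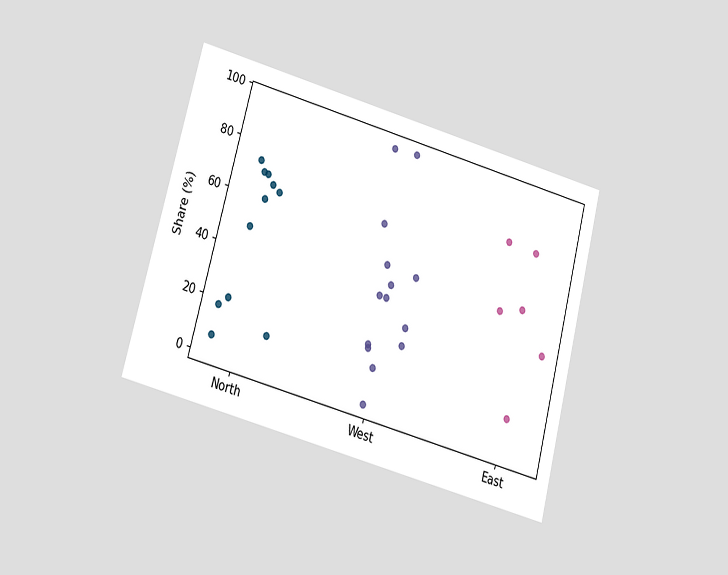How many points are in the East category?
6

The chart is tilted about 15° clockwise and viewed at a slight angle. Counting the markers in the East column gives 6.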